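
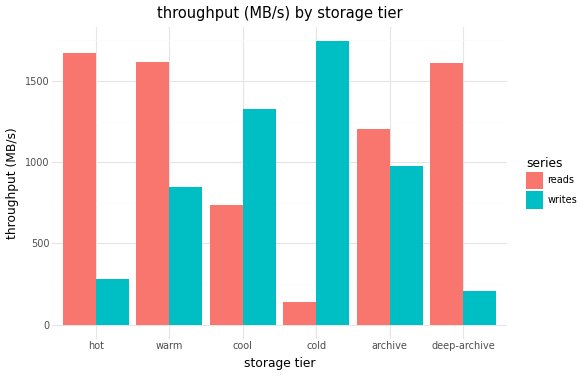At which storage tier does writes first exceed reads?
warm: writes ≈ 800 vs reads ≈ 1600 (not yet); cool: writes ≈ 1400 vs reads ≈ 800 (first crossover).

cool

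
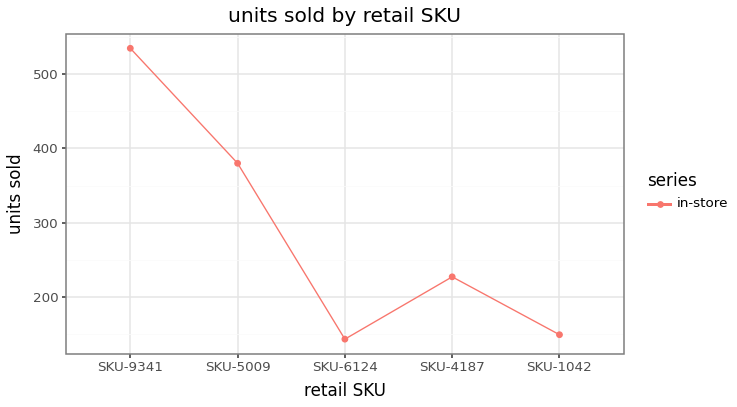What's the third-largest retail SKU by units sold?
SKU-4187

Top 4: SKU-9341 ≈ 550, SKU-5009 ≈ 400, SKU-4187 ≈ 250, SKU-1042 ≈ 150.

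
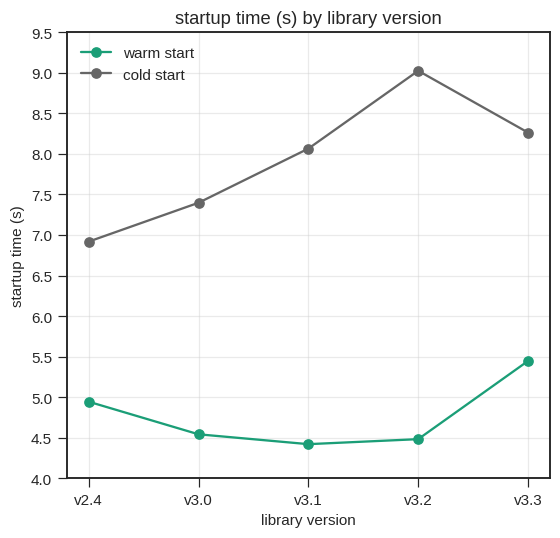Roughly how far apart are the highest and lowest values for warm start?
≈ 1.0

Max v3.3 ≈ 5.5, min v3.1 ≈ 4.5; range ≈ 1.0.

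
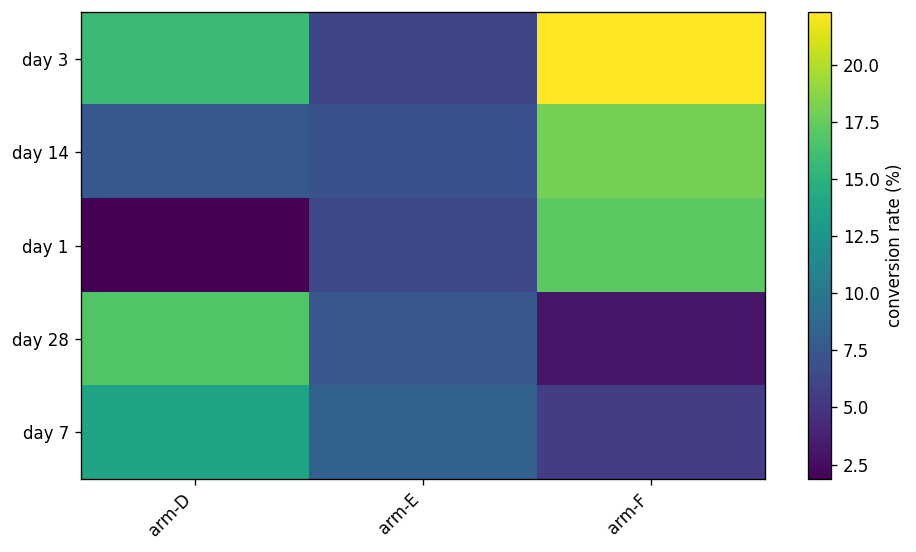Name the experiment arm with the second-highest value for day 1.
arm-E

Top 3 for day 1: arm-F ≈ 18, arm-E ≈ 6, arm-D ≈ 2.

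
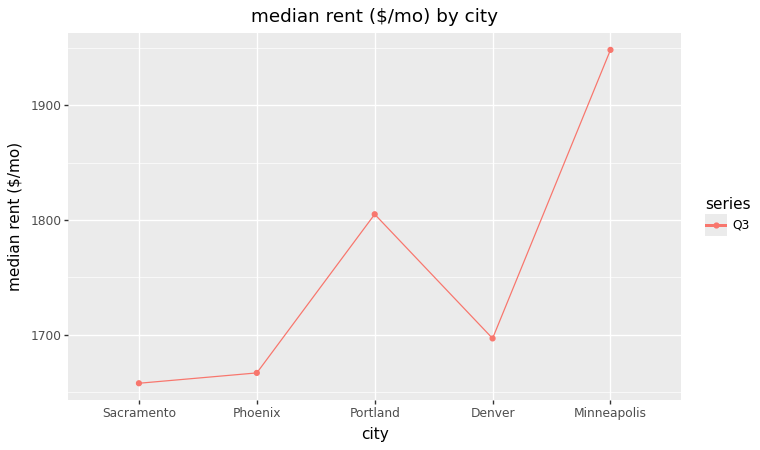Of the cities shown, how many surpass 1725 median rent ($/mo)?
2

Above 1725: Portland, Minneapolis.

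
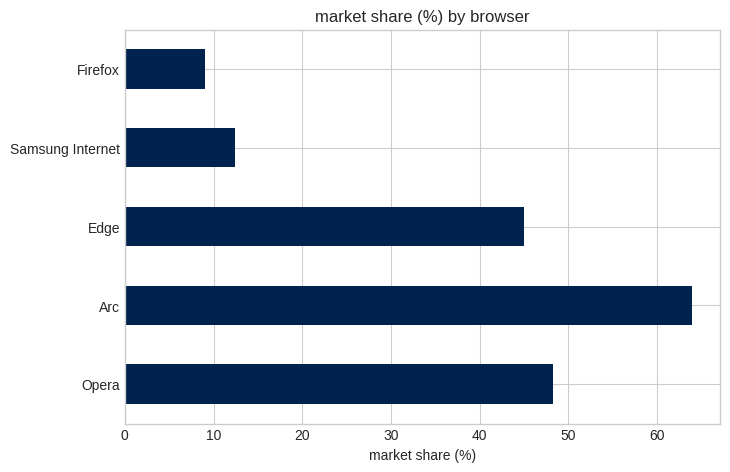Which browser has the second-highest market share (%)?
Top 3: Arc ≈ 60, Opera ≈ 50, Edge ≈ 40.

Opera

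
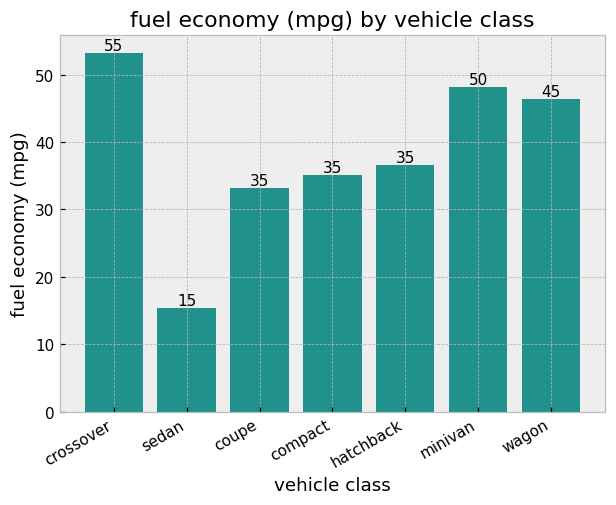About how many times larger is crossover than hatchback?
≈ 1.57×

crossover ≈ 55, hatchback ≈ 35; 55/35 ≈ 1.57.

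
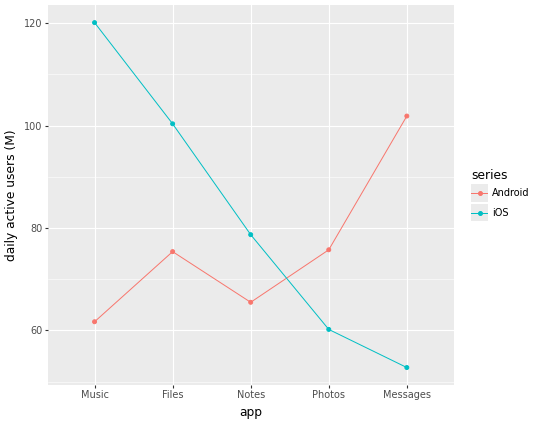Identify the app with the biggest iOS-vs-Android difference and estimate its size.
Music: iOS ≈ 120, Android ≈ 60 → gap ≈ 60. Next-largest (Messages) is only ≈ 50.

Music, ≈ 60 M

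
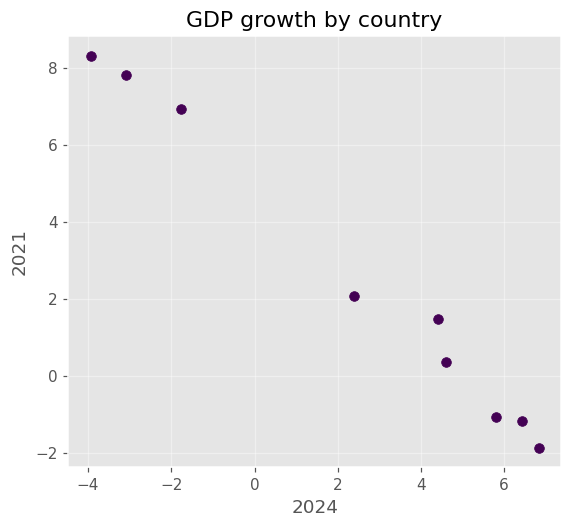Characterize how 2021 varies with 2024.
negative, strong

Points are negatively correlated; strong (|r| ≈ 1.0).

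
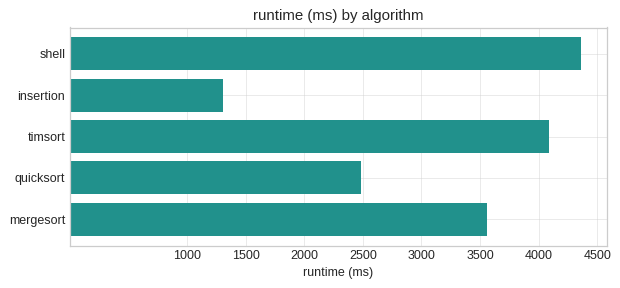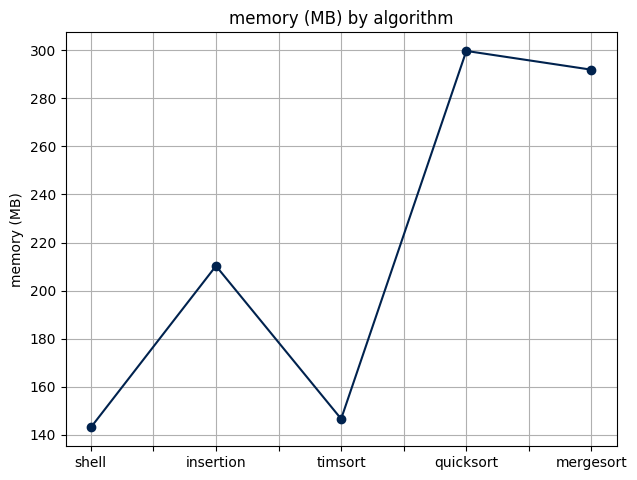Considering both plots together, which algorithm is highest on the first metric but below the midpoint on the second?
shell

Chart 2 median memory (MB) ≈ 200; below-median algorithms: shell, timsort. Among those, shell has the highest runtime (ms) (≈ 4500).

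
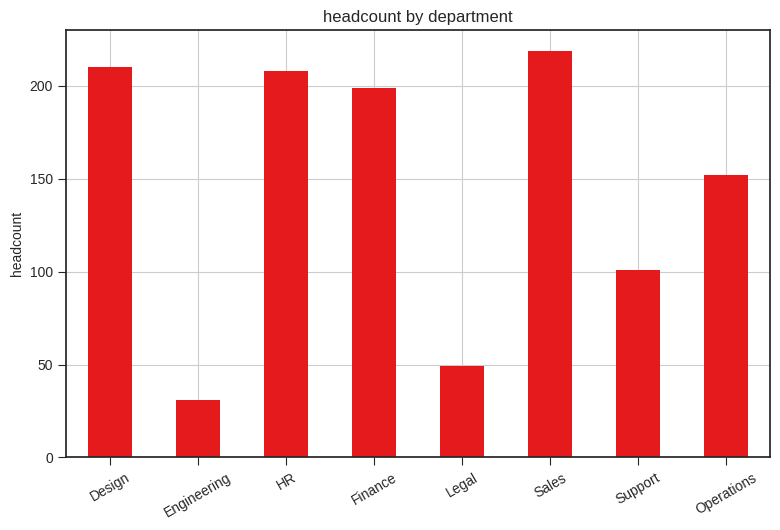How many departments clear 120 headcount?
5

Above 120: Design, HR, Finance, Sales, Operations.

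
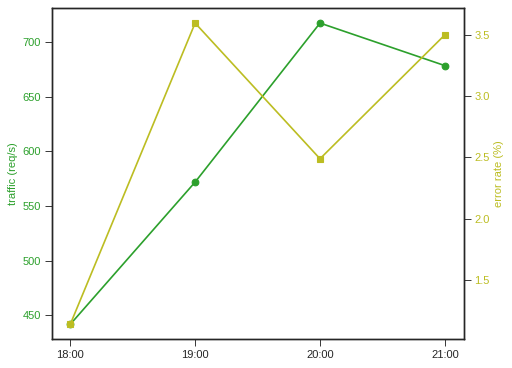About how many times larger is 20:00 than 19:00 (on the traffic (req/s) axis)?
≈ 1.26×

20:00 ≈ 725, 19:00 ≈ 575; 725/575 ≈ 1.26.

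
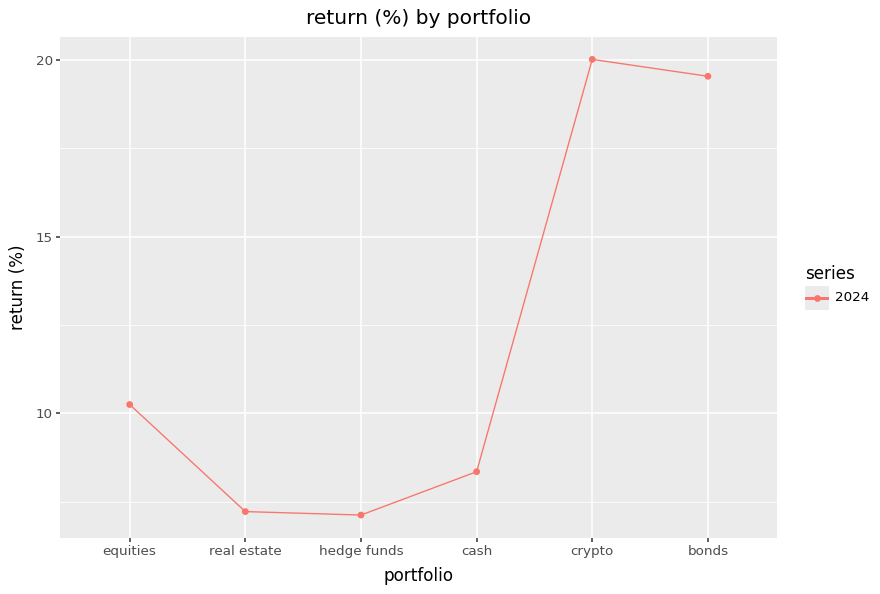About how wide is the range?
≈ 12

Max crypto ≈ 20, min hedge funds ≈ 8; range ≈ 12.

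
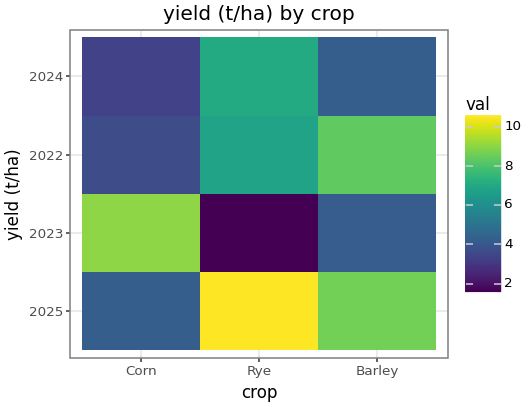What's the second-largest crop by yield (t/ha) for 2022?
Rye

Top 3 for 2022: Barley ≈ 8, Rye ≈ 7, Corn ≈ 4.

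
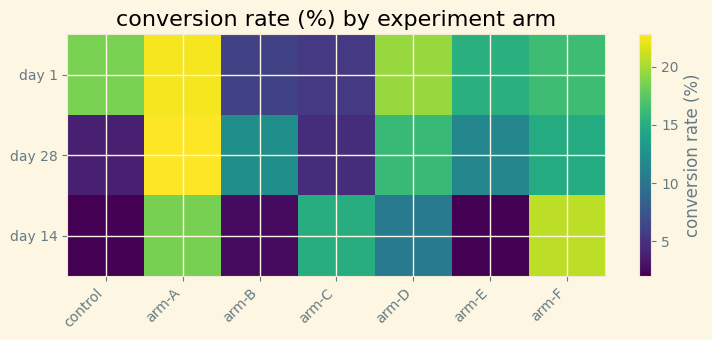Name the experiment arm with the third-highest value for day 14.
arm-C

Top 4 for day 14: arm-F ≈ 20, arm-A ≈ 18, arm-C ≈ 14, arm-D ≈ 10.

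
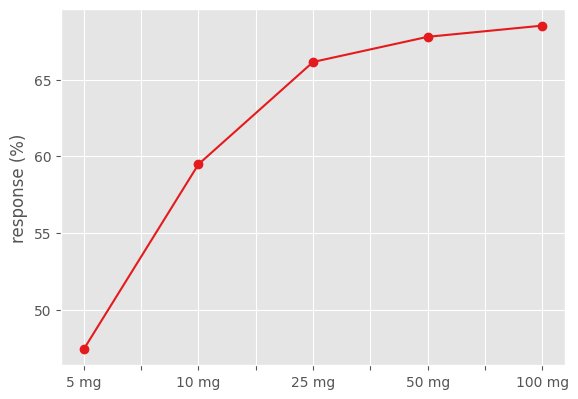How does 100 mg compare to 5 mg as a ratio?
≈ 1.42×

100 mg ≈ 68, 5 mg ≈ 48; 68/48 ≈ 1.42.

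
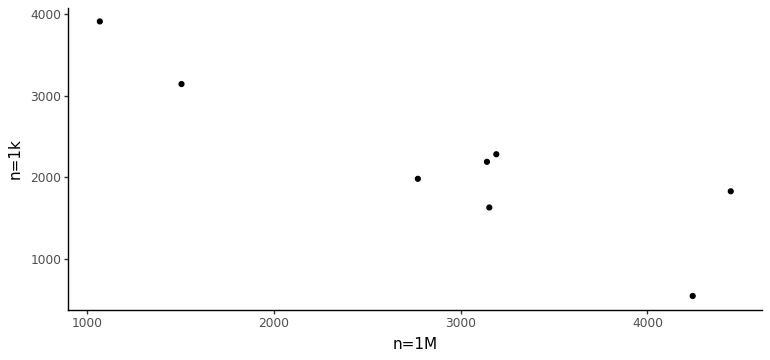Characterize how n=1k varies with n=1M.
Points are negatively correlated; strong (|r| ≈ 0.9).

negative, strong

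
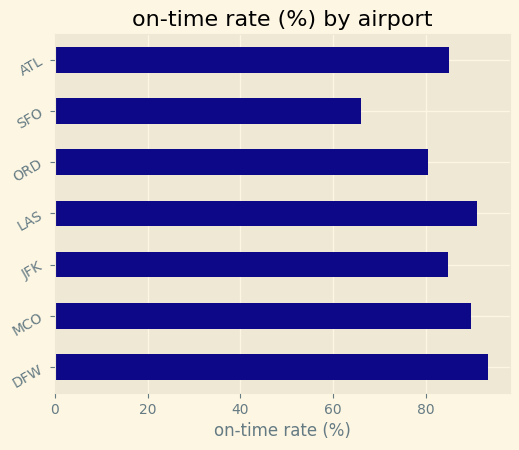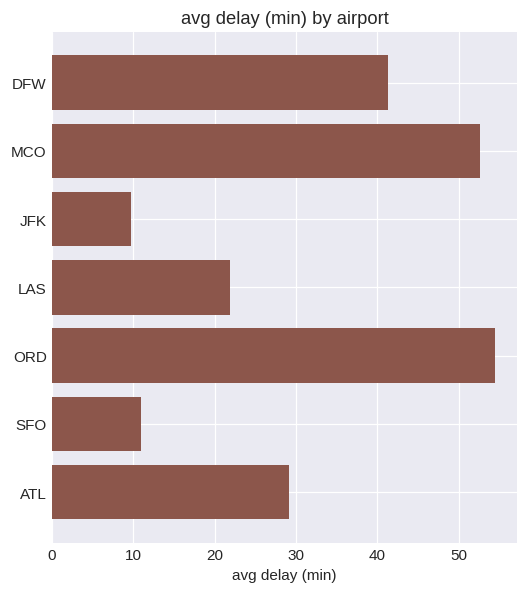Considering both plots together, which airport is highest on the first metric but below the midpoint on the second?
LAS

Chart 2 median avg delay (min) ≈ 30; below-median airports: JFK, LAS, SFO. Among those, LAS has the highest on-time rate (%) (≈ 90).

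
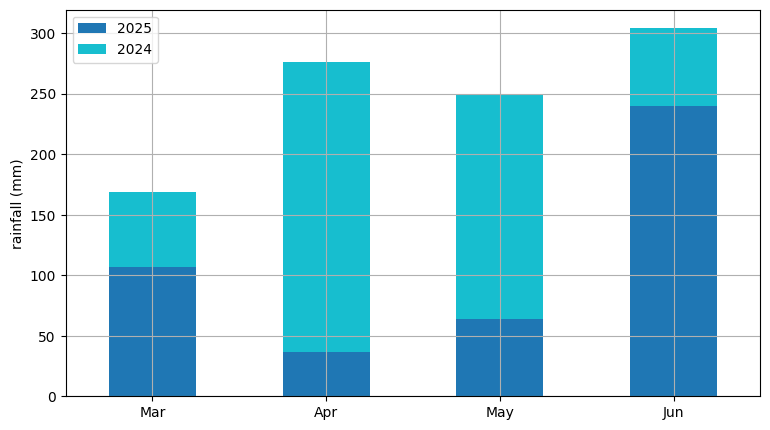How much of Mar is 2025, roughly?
2025 top ≈ 100, bottom ≈ 0; segment ≈ 100.

≈ 100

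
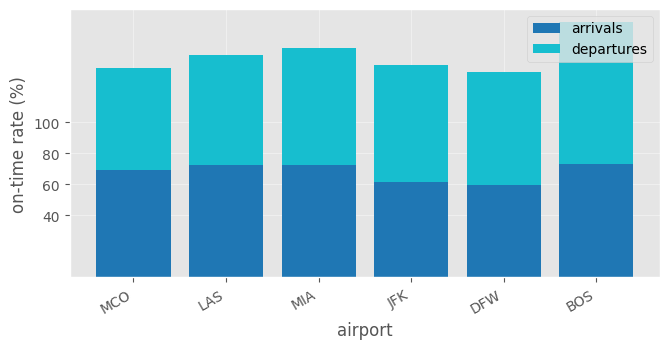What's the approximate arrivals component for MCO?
≈ 60

arrivals top ≈ 60, bottom ≈ 0; segment ≈ 60.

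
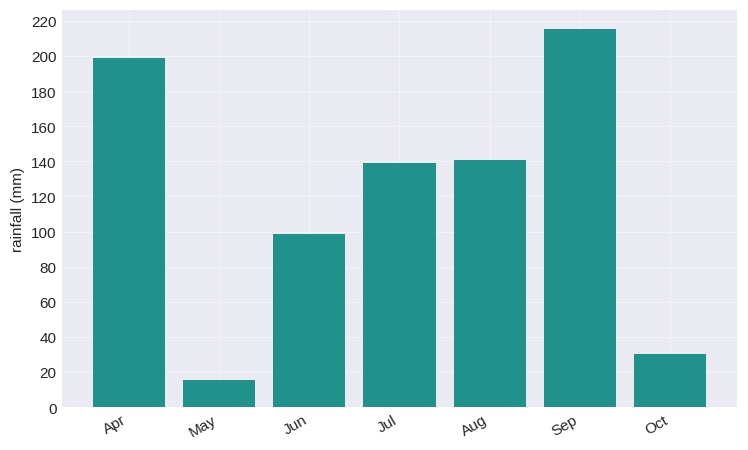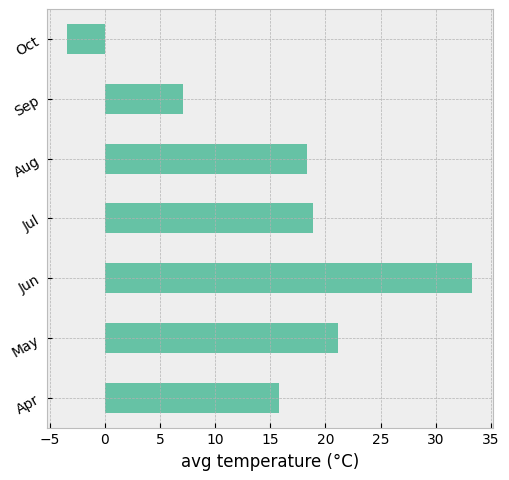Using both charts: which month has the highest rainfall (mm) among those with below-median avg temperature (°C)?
Sep

Chart 2 median avg temperature (°C) ≈ 20; below-median months: Apr, Sep, Oct. Among those, Sep has the highest rainfall (mm) (≈ 220).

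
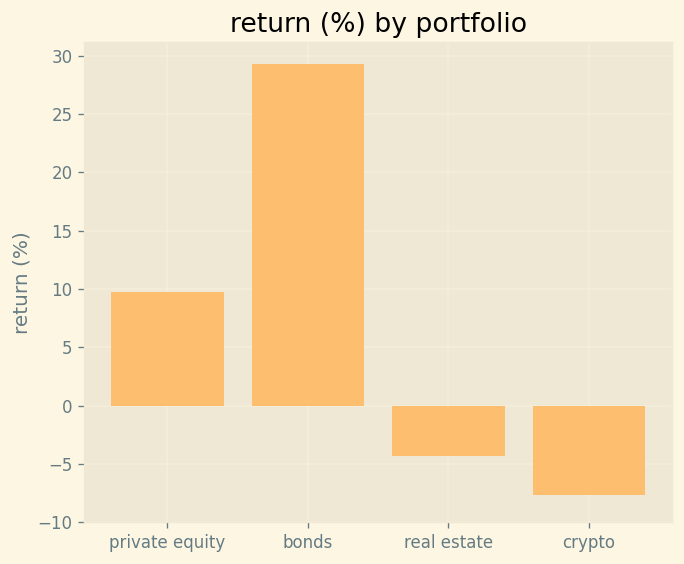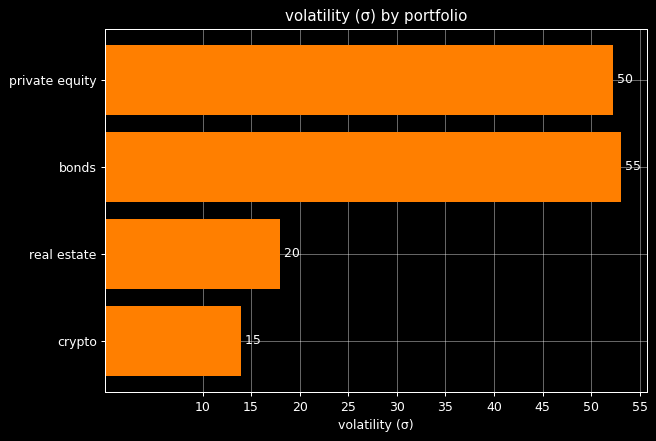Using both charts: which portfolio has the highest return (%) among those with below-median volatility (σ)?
real estate

Chart 2 median volatility (σ) ≈ 35; below-median portfolios: real estate, crypto. Among those, real estate has the highest return (%) (≈ -5).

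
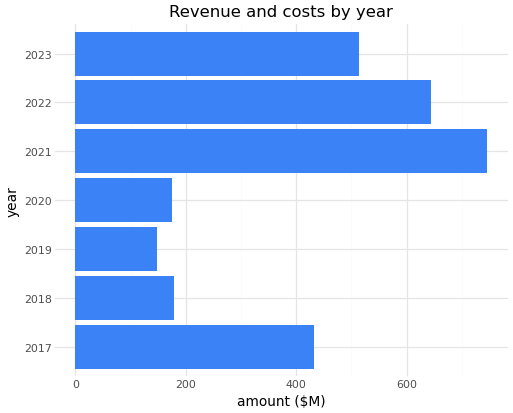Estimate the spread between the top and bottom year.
≈ 600

Max 2021 ≈ 700, min 2019 ≈ 100; range ≈ 600.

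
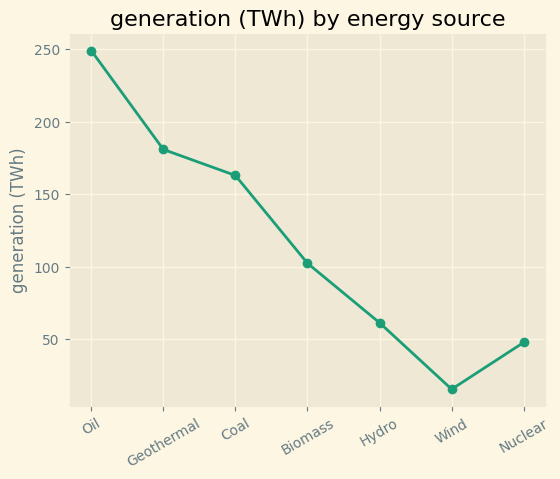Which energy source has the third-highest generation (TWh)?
Top 4: Oil ≈ 240, Geothermal ≈ 180, Coal ≈ 160, Biomass ≈ 100.

Coal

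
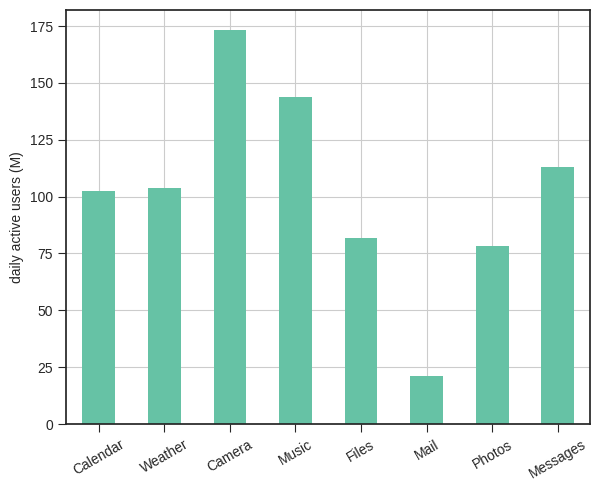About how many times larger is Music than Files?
≈ 1.75×

Music ≈ 140, Files ≈ 80; 140/80 ≈ 1.75.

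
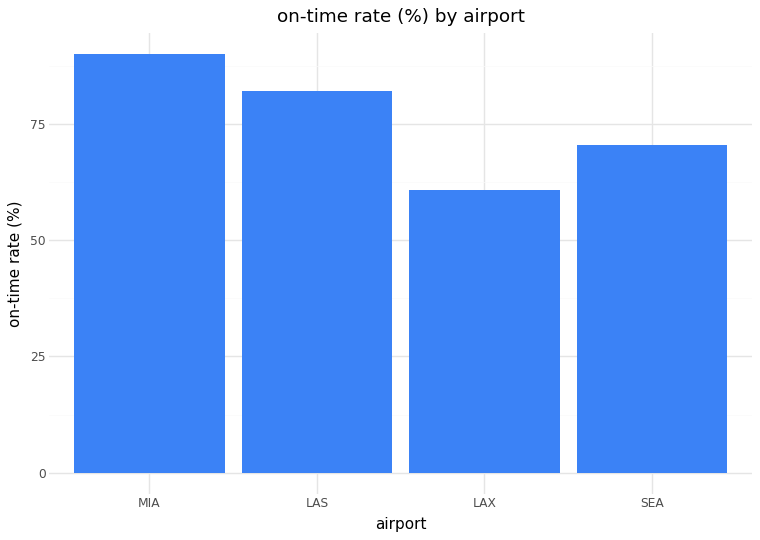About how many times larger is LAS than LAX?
≈ 1.33×

LAS ≈ 80, LAX ≈ 60; 80/60 ≈ 1.33.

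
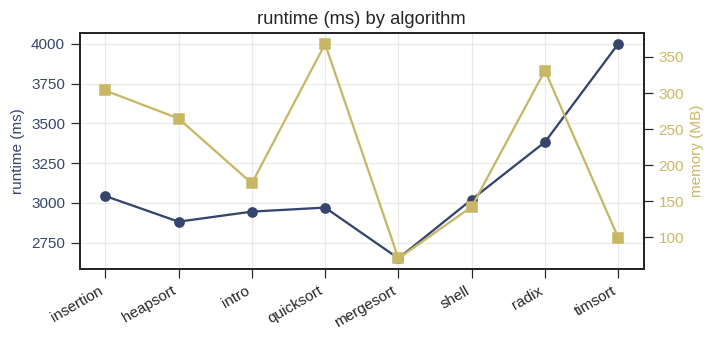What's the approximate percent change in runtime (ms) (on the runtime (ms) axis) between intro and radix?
intro ≈ 3000, radix ≈ 3400; (3400 − 3000) / 3000 ≈ +13.3%.

≈ +13.3%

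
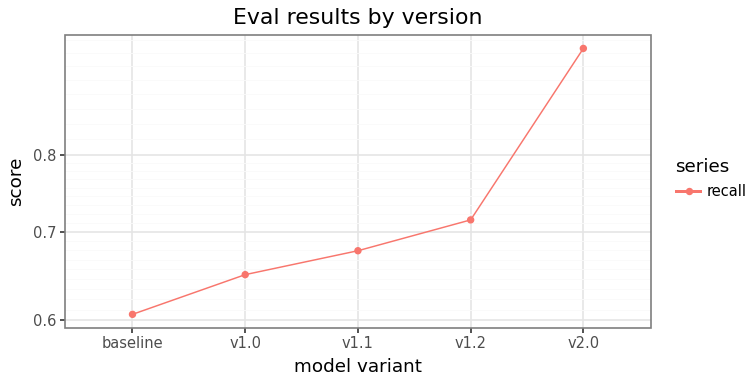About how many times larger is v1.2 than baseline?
≈ 1.17×

v1.2 ≈ 0.70, baseline ≈ 0.60; 0.70/0.60 ≈ 1.17.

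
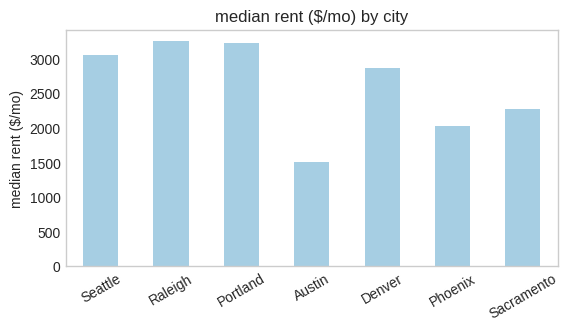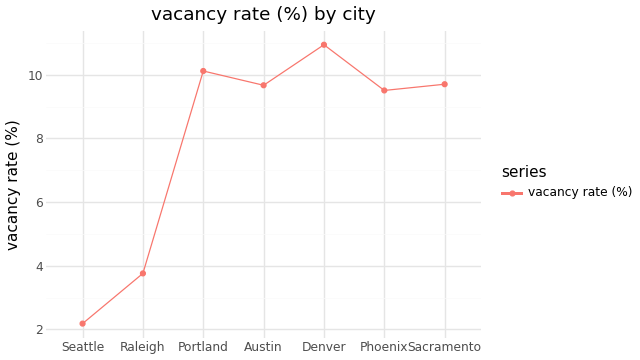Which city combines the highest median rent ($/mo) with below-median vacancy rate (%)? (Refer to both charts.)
Raleigh

Chart 2 median vacancy rate (%) ≈ 10; below-median cities: Seattle, Raleigh, Phoenix. Among those, Raleigh has the highest median rent ($/mo) (≈ 3500).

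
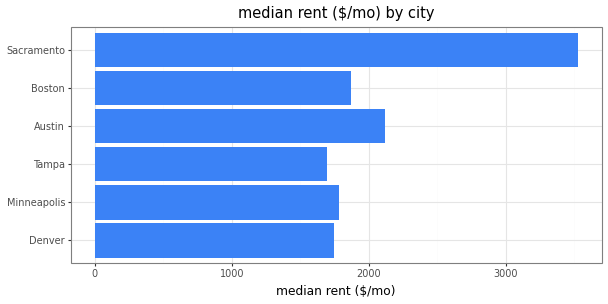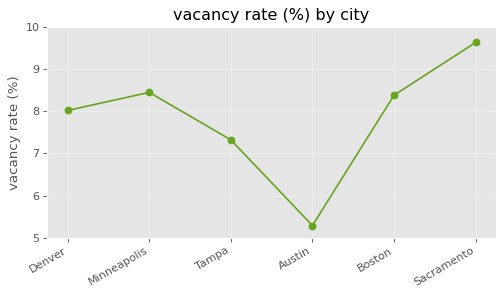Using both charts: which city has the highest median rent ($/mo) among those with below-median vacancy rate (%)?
Chart 2 median vacancy rate (%) ≈ 8; below-median cities: Denver, Tampa, Austin. Among those, Austin has the highest median rent ($/mo) (≈ 2000).

Austin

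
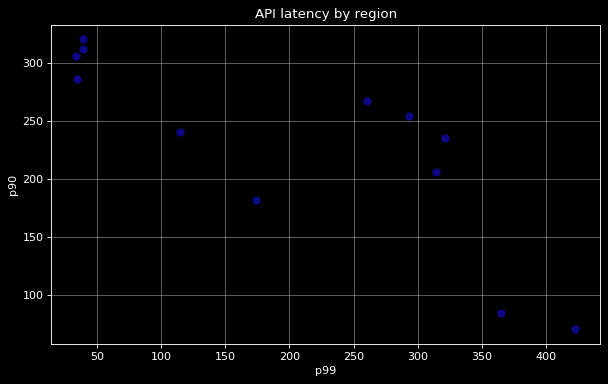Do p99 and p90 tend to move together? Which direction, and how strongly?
negative, strong

Points are negatively correlated; strong (|r| ≈ 0.8).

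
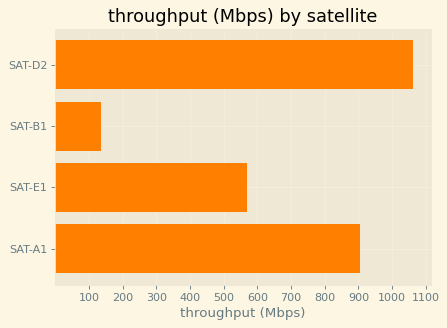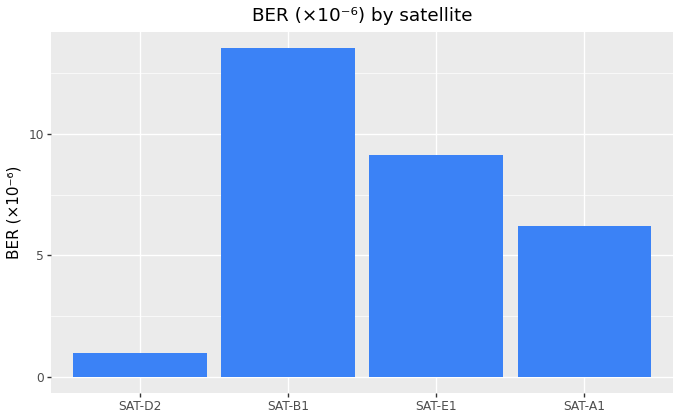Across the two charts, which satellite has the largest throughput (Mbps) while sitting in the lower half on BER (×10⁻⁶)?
Chart 2 median BER (×10⁻⁶) ≈ 8; below-median satellites: SAT-D2, SAT-A1. Among those, SAT-D2 has the highest throughput (Mbps) (≈ 1100).

SAT-D2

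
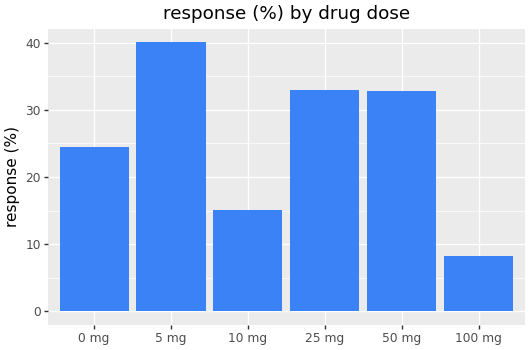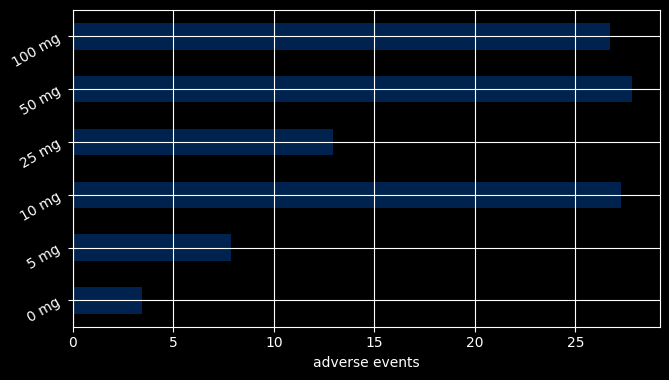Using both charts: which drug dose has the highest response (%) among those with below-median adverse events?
5 mg

Chart 2 median adverse events ≈ 20; below-median drug doses: 0 mg, 5 mg, 25 mg. Among those, 5 mg has the highest response (%) (≈ 40).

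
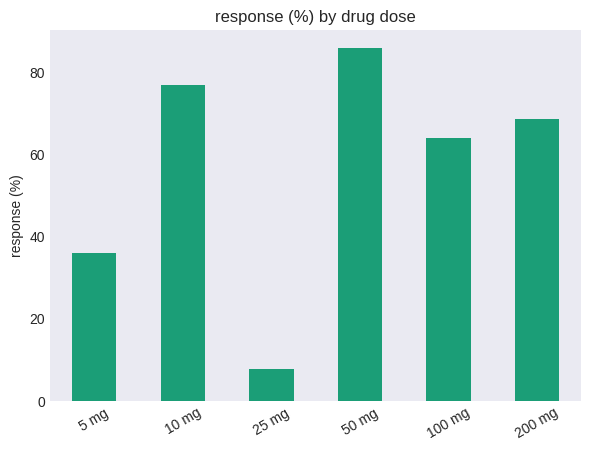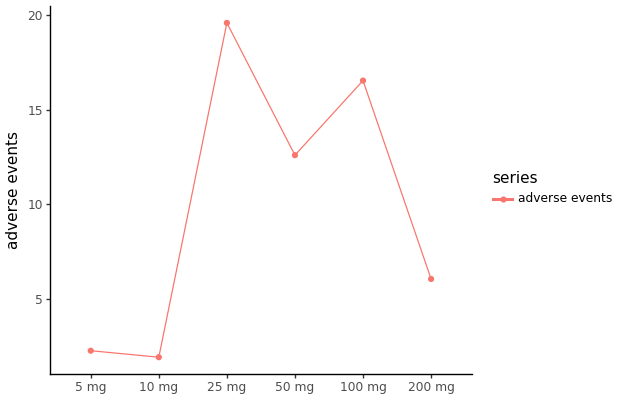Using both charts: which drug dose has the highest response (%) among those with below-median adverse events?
10 mg

Chart 2 median adverse events ≈ 10; below-median drug doses: 5 mg, 10 mg, 200 mg. Among those, 10 mg has the highest response (%) (≈ 80).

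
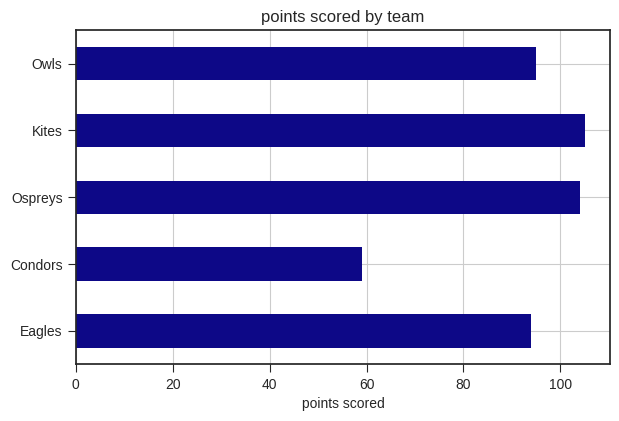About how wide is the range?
≈ 40

Max Kites ≈ 100, min Condors ≈ 60; range ≈ 40.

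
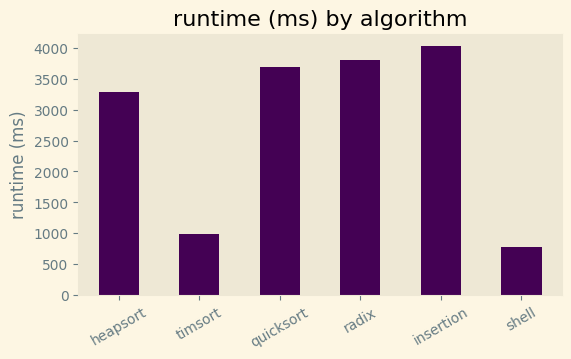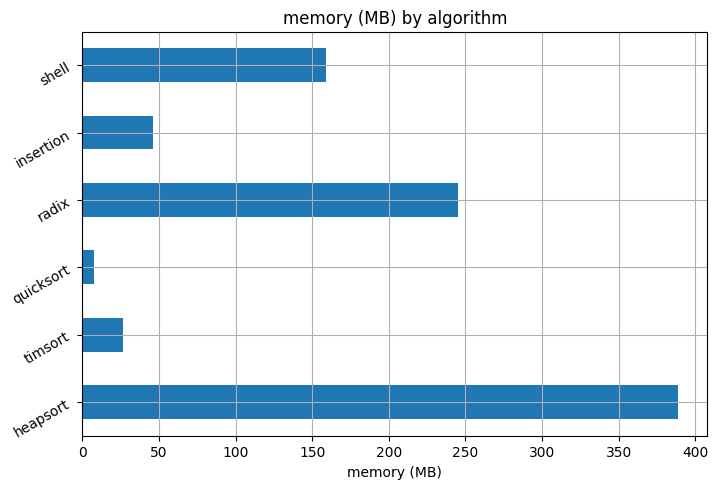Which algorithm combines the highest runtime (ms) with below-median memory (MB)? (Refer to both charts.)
insertion

Chart 2 median memory (MB) ≈ 100; below-median algorithms: timsort, quicksort, insertion. Among those, insertion has the highest runtime (ms) (≈ 4000).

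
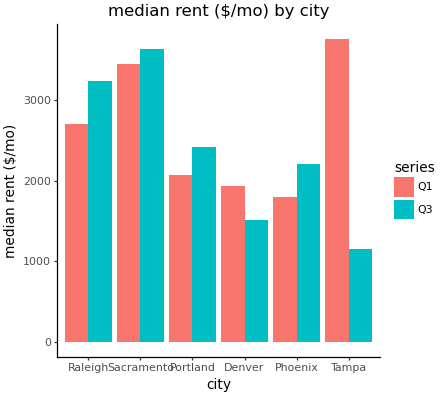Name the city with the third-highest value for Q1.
Top 4 for Q1: Tampa ≈ 4000, Sacramento ≈ 3500, Raleigh ≈ 2500, Portland ≈ 2000.

Raleigh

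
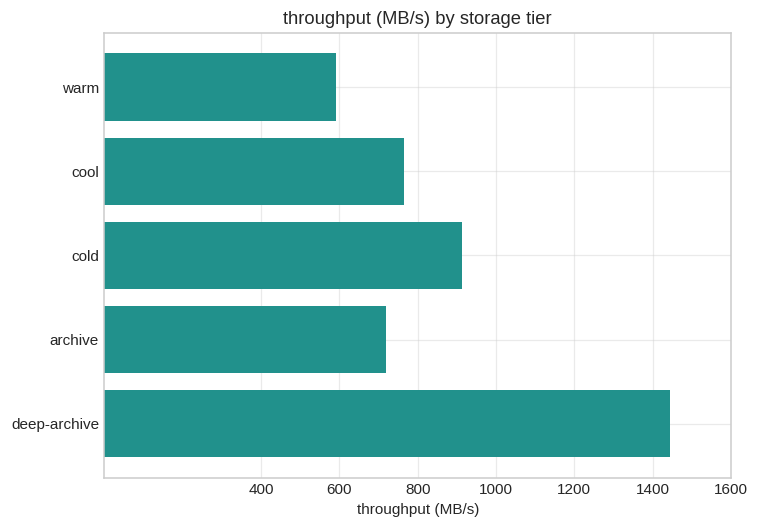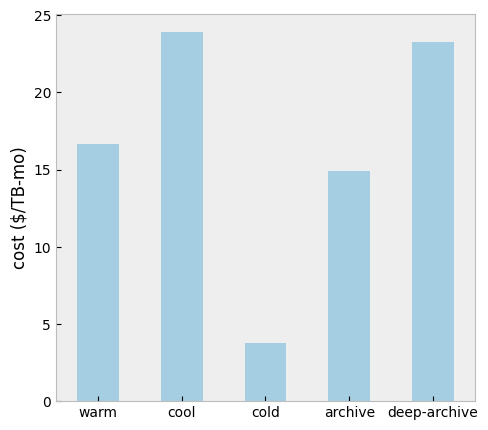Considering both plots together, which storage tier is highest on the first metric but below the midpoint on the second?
cold

Chart 2 median cost ($/TB-mo) ≈ 15; below-median storage tiers: cold, archive. Among those, cold has the highest throughput (MB/s) (≈ 1000).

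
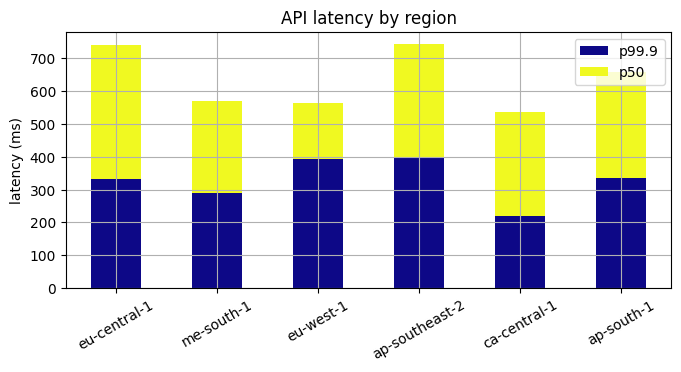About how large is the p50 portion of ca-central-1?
≈ 300

p50 top ≈ 500, bottom ≈ 200; segment ≈ 300.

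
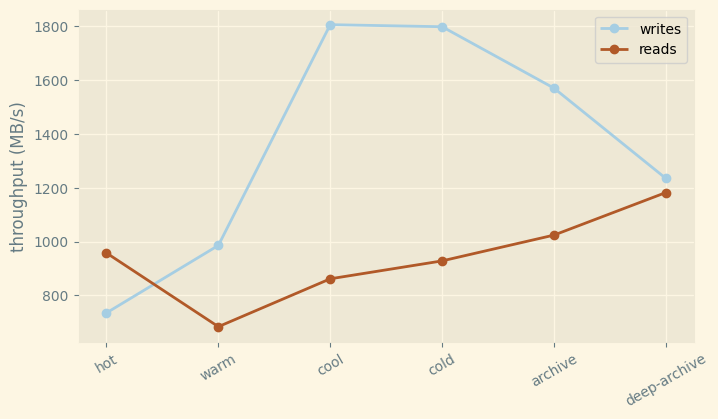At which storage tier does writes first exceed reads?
warm

hot: writes ≈ 700 vs reads ≈ 1000 (not yet); warm: writes ≈ 1000 vs reads ≈ 700 (first crossover).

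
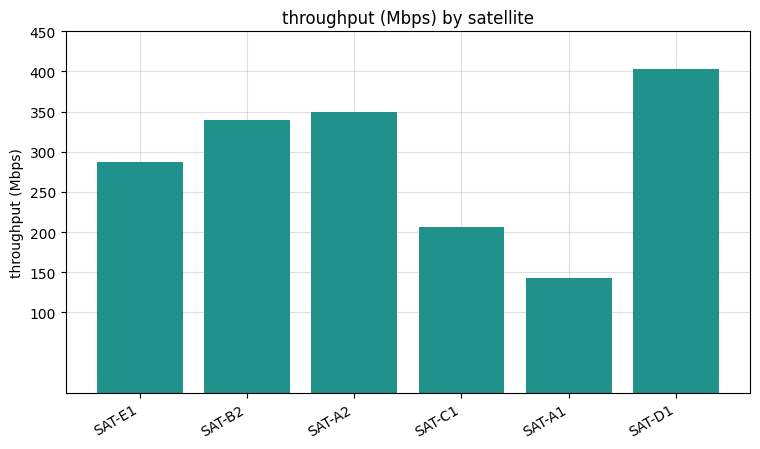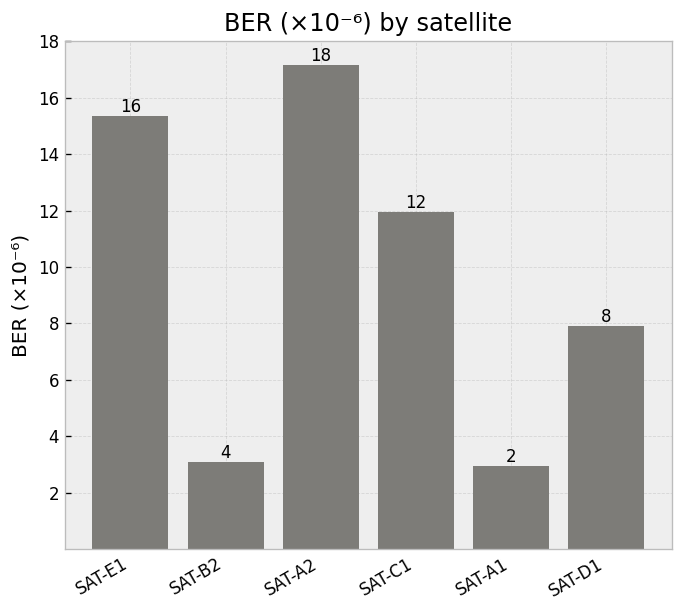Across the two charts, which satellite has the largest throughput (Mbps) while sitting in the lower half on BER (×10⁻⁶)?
Chart 2 median BER (×10⁻⁶) ≈ 10; below-median satellites: SAT-B2, SAT-A1, SAT-D1. Among those, SAT-D1 has the highest throughput (Mbps) (≈ 400).

SAT-D1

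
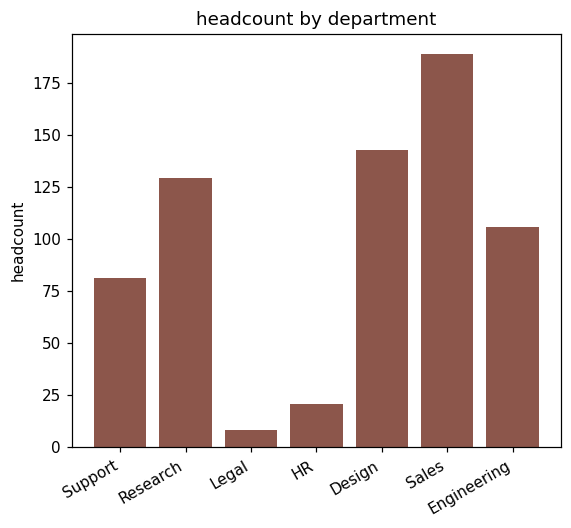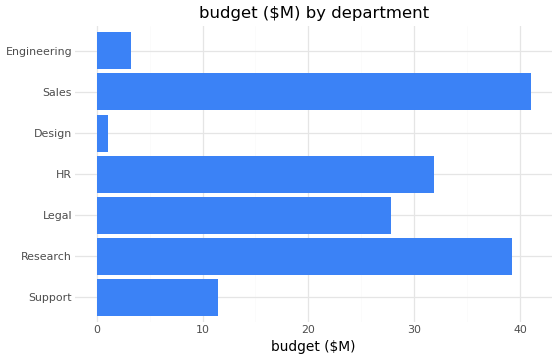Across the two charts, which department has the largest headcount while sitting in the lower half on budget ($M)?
Design

Chart 2 median budget ($M) ≈ 30; below-median departments: Support, Design, Engineering. Among those, Design has the highest headcount (≈ 140).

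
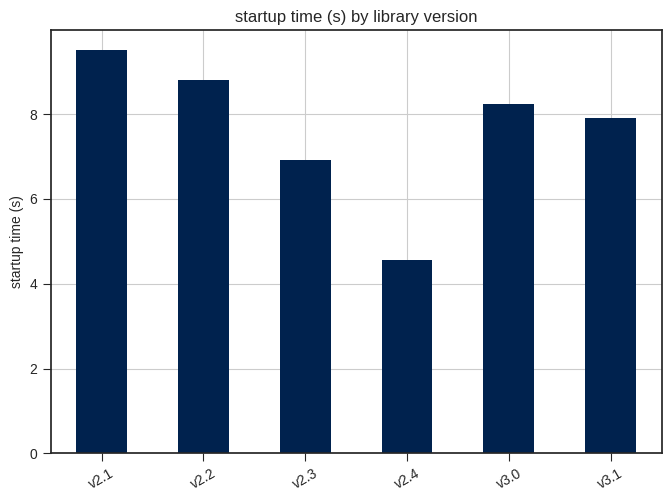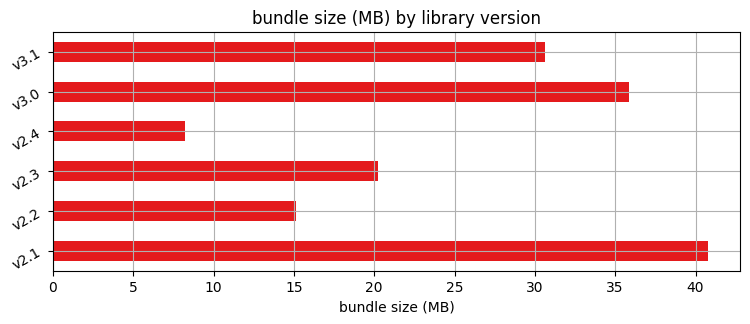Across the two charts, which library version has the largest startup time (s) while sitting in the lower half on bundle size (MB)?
Chart 2 median bundle size (MB) ≈ 25; below-median library versions: v2.2, v2.3, v2.4. Among those, v2.2 has the highest startup time (s) (≈ 9).

v2.2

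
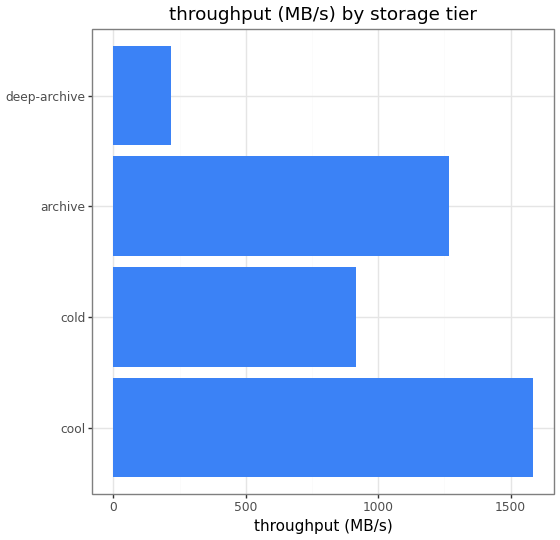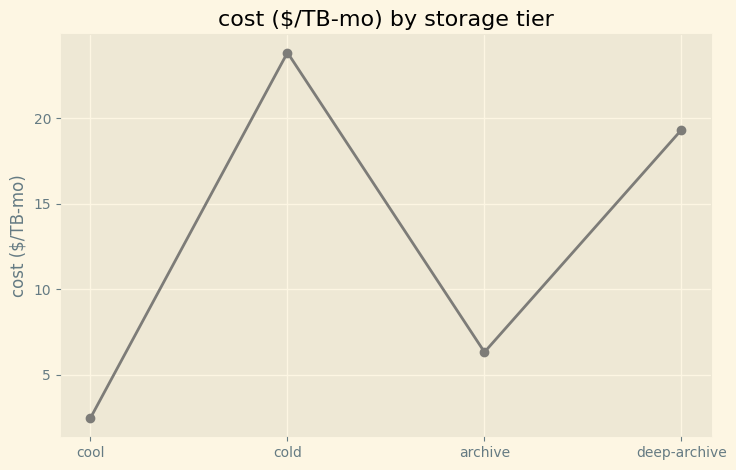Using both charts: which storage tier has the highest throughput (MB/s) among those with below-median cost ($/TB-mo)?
cool

Chart 2 median cost ($/TB-mo) ≈ 15; below-median storage tiers: cool, archive. Among those, cool has the highest throughput (MB/s) (≈ 1600).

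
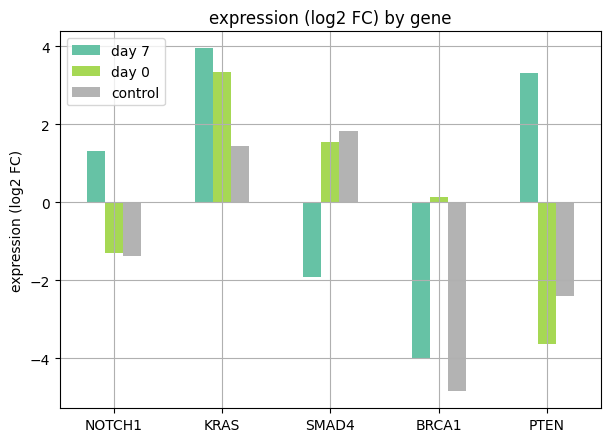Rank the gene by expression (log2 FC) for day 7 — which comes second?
Top 3 for day 7: KRAS ≈ 4, PTEN ≈ 3, NOTCH1 ≈ 1.

PTEN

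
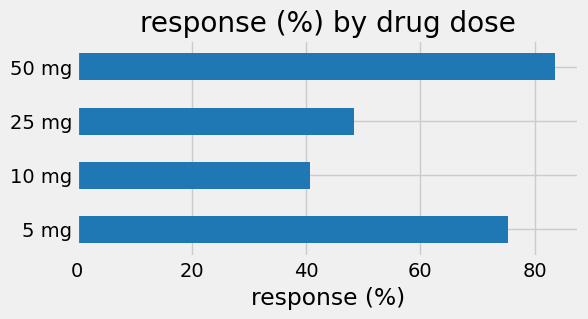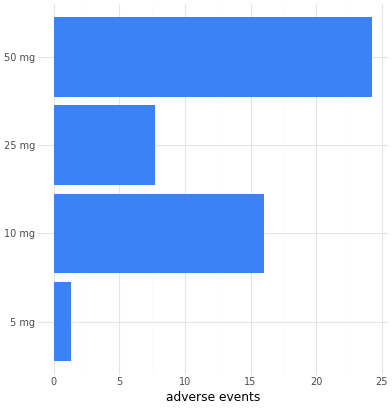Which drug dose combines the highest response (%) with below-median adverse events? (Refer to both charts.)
Chart 2 median adverse events ≈ 10; below-median drug doses: 5 mg, 25 mg. Among those, 5 mg has the highest response (%) (≈ 80).

5 mg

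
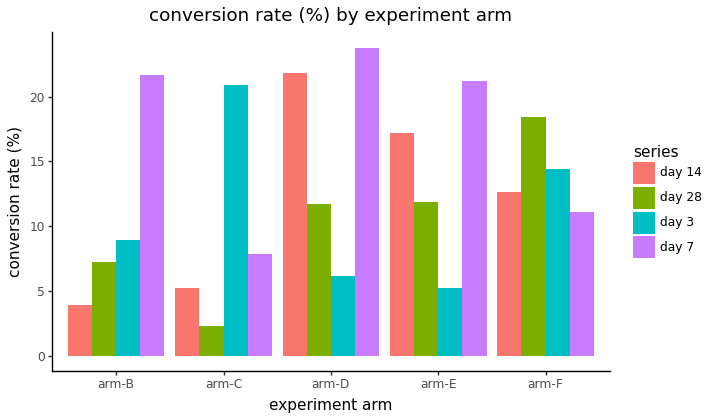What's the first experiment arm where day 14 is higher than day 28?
arm-C

arm-B: day 14 ≈ 4 vs day 28 ≈ 8 (not yet); arm-C: day 14 ≈ 6 vs day 28 ≈ 2 (first crossover).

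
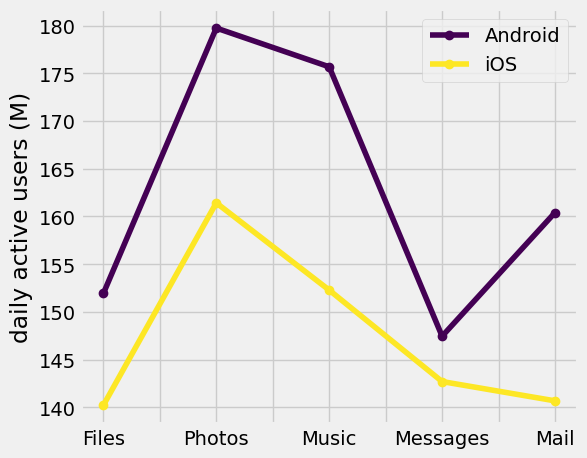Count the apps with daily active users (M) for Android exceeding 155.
3

Above 155: Photos, Music, Mail.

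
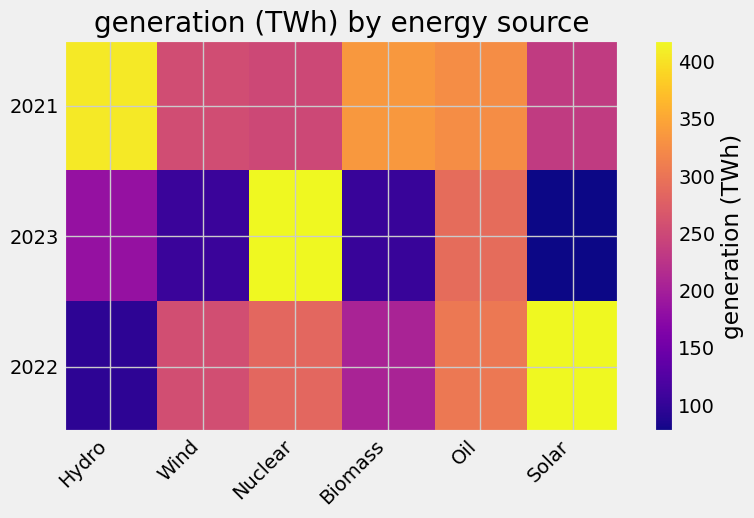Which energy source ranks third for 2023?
Top 4 for 2023: Nuclear ≈ 400, Oil ≈ 300, Hydro ≈ 200, Wind ≈ 100.

Hydro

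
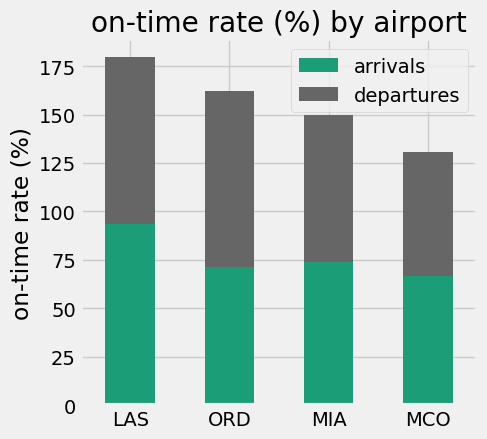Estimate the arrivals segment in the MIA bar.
arrivals top ≈ 80, bottom ≈ 0; segment ≈ 80.

≈ 80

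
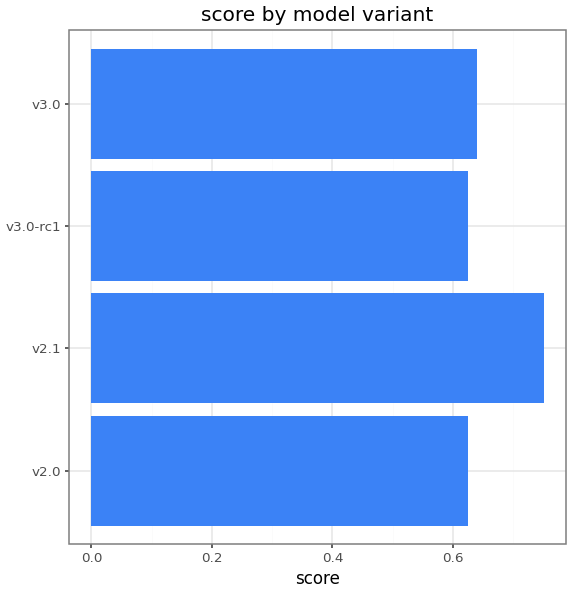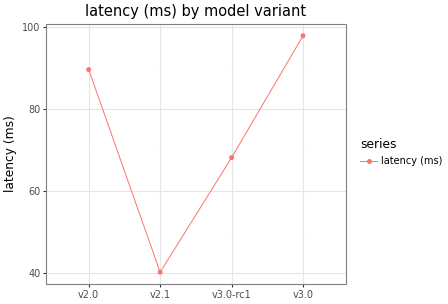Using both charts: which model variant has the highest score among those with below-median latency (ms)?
v2.1

Chart 2 median latency (ms) ≈ 80; below-median model variants: v2.1, v3.0-rc1. Among those, v2.1 has the highest score (≈ 0.8).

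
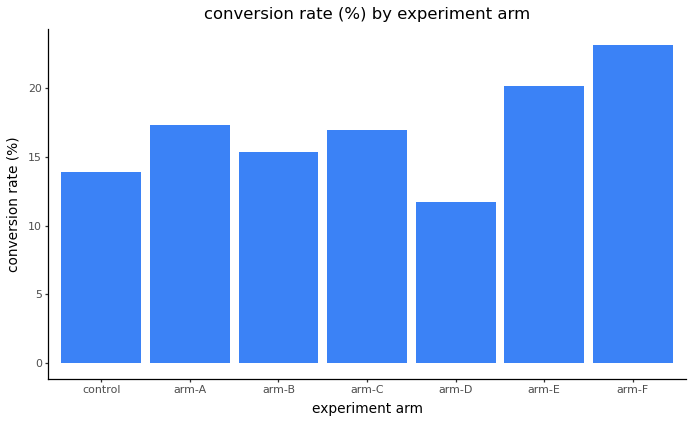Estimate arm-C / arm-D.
≈ 1.33×

arm-C ≈ 16, arm-D ≈ 12; 16/12 ≈ 1.33.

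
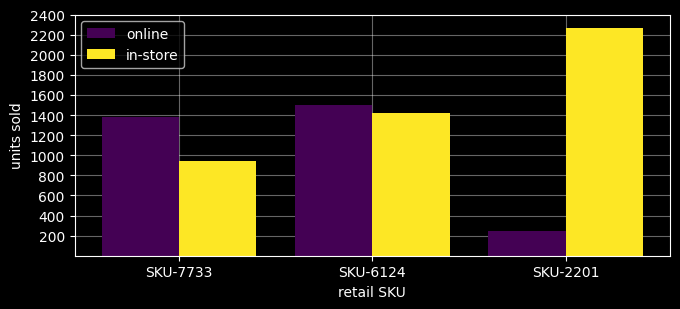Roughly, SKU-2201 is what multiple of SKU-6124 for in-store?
≈ 1.57×

SKU-2201 ≈ 2200, SKU-6124 ≈ 1400; 2200/1400 ≈ 1.57.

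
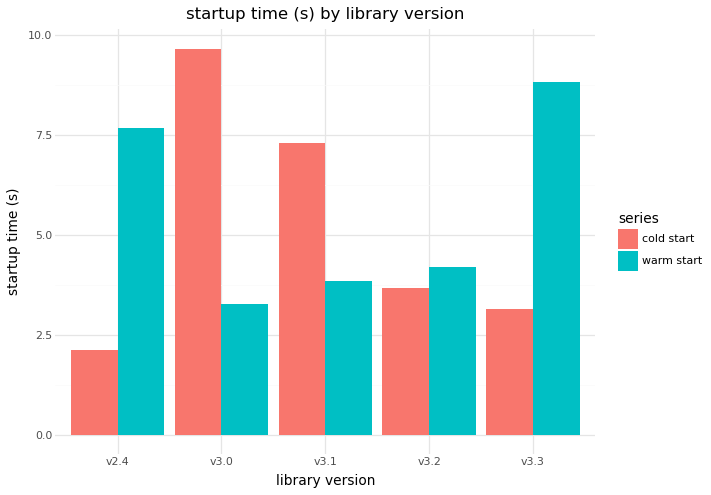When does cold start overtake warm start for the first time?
v3.0

v2.4: cold start ≈ 2 vs warm start ≈ 8 (not yet); v3.0: cold start ≈ 10 vs warm start ≈ 3 (first crossover).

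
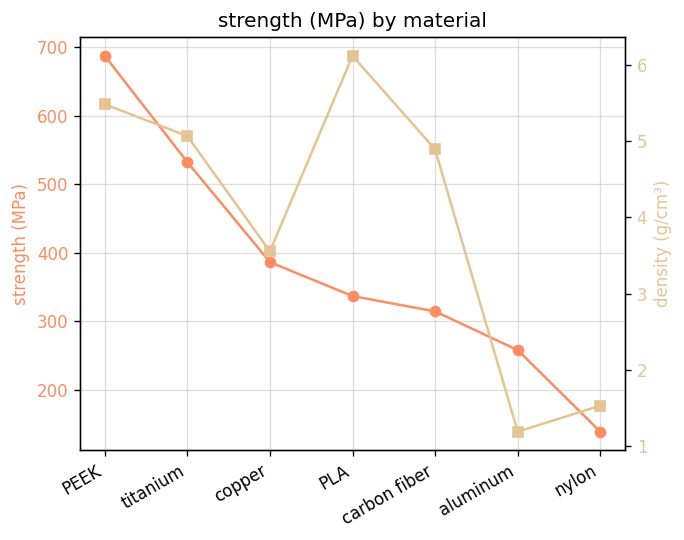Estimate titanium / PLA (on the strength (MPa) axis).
≈ 1.57×

titanium ≈ 550, PLA ≈ 350; 550/350 ≈ 1.57.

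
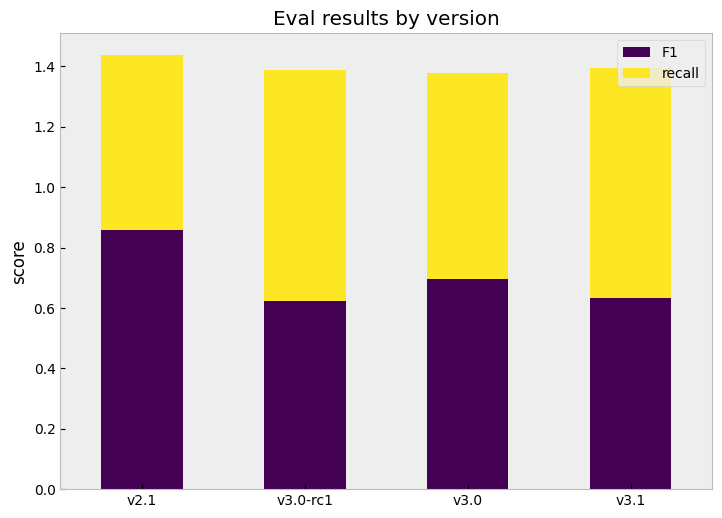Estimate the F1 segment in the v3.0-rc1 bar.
F1 top ≈ 0.6, bottom ≈ 0.0; segment ≈ 0.6.

≈ 0.6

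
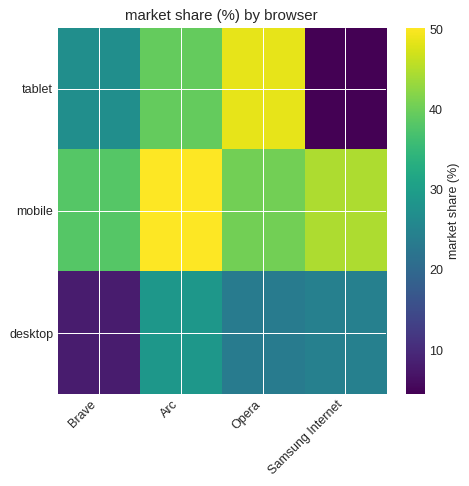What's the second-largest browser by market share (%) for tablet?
Top 3 for tablet: Opera ≈ 50, Arc ≈ 40, Brave ≈ 25.

Arc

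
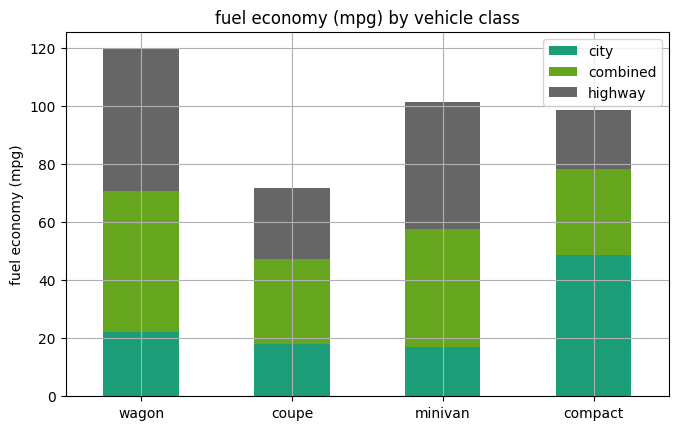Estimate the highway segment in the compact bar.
≈ 20

highway top ≈ 100, bottom ≈ 80; segment ≈ 20.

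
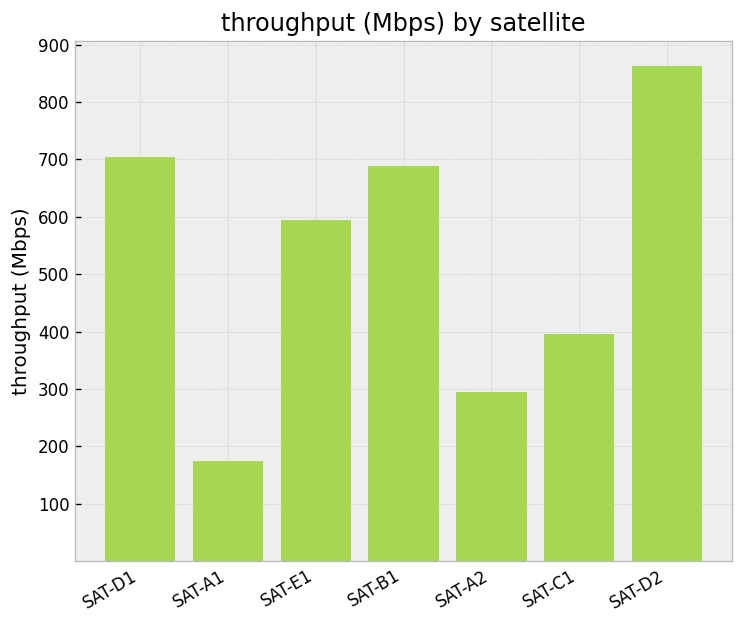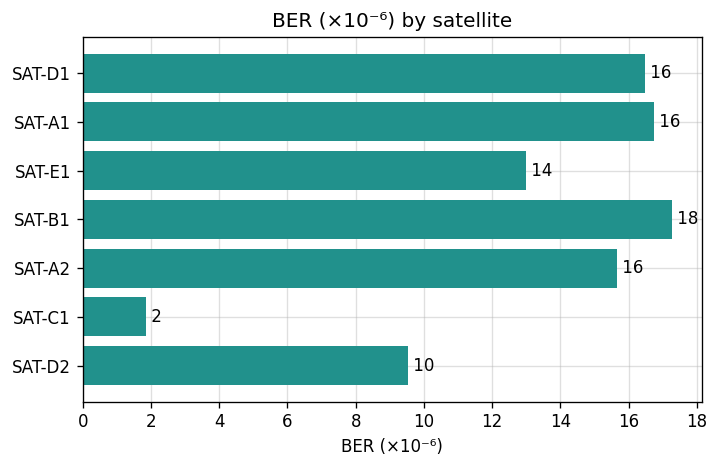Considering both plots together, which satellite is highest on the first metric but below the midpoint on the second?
SAT-D2

Chart 2 median BER (×10⁻⁶) ≈ 16; below-median satellites: SAT-E1, SAT-C1, SAT-D2. Among those, SAT-D2 has the highest throughput (Mbps) (≈ 900).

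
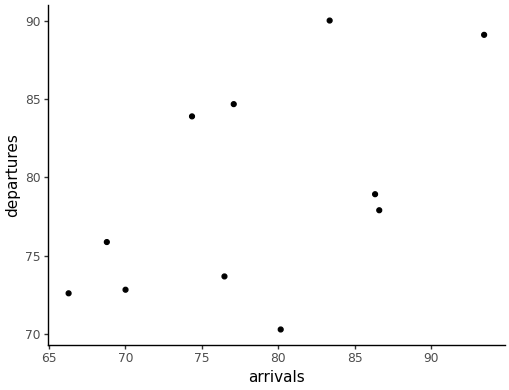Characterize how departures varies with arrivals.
Points are positively correlated; moderate (|r| ≈ 0.6).

positive, moderate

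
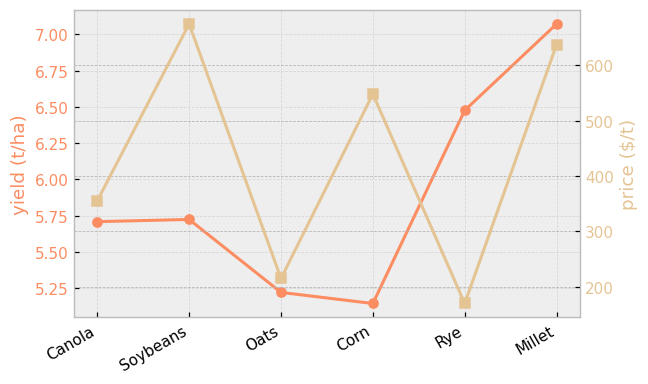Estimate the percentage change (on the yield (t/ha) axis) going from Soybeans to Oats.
Soybeans ≈ 5.8, Oats ≈ 5.2; (5.2 − 5.8) / 5.8 ≈ -10.3%.

≈ -10.3%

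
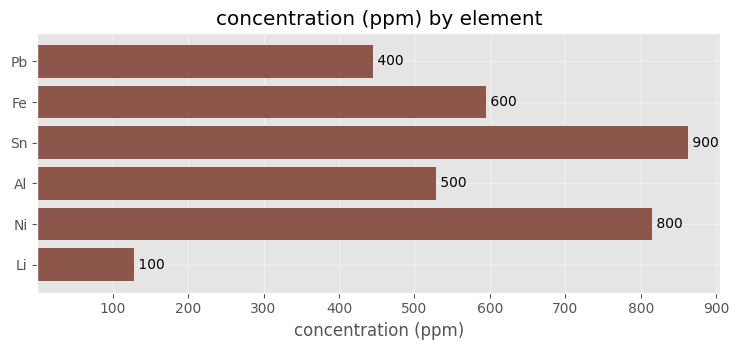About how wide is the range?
Max Sn ≈ 900, min Li ≈ 100; range ≈ 800.

≈ 800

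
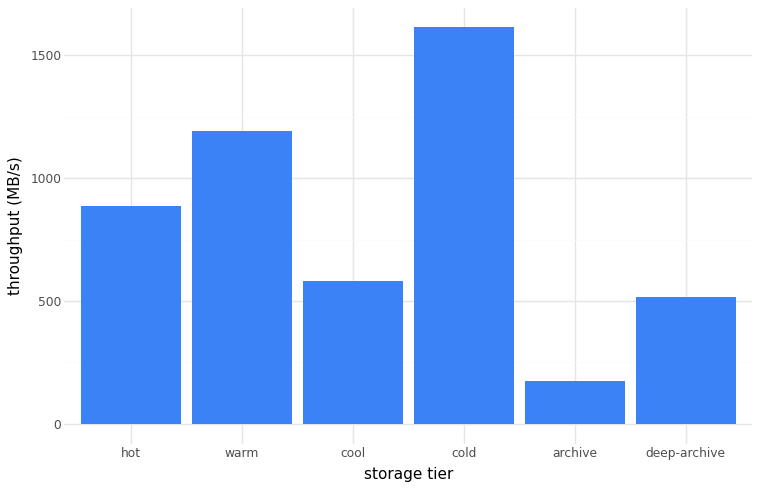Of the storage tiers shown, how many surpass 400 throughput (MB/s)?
Above 400: hot, warm, cool, cold, deep-archive.

5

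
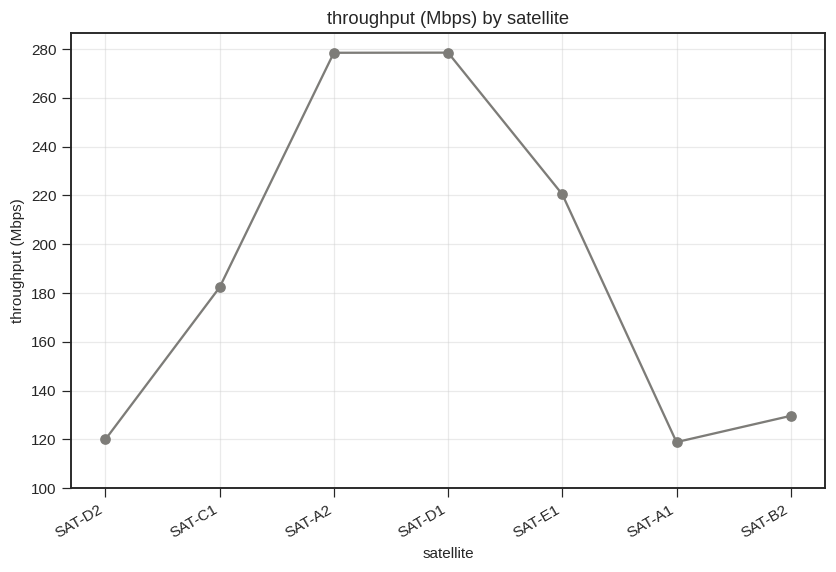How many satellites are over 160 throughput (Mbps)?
4

Above 160: SAT-C1, SAT-A2, SAT-D1, SAT-E1.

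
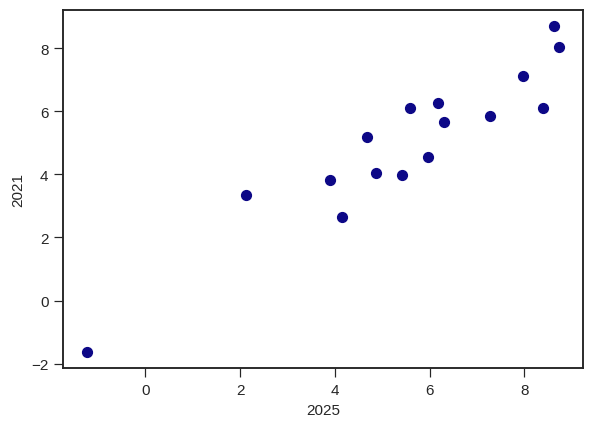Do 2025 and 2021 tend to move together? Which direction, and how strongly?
positive, strong

Points are positively correlated; strong (|r| ≈ 0.9).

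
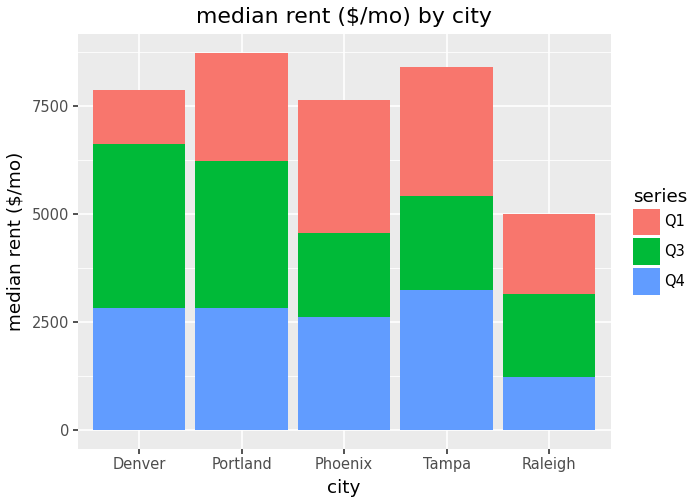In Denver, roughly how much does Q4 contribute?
Q4 top ≈ 3000, bottom ≈ 0; segment ≈ 3000.

≈ 3000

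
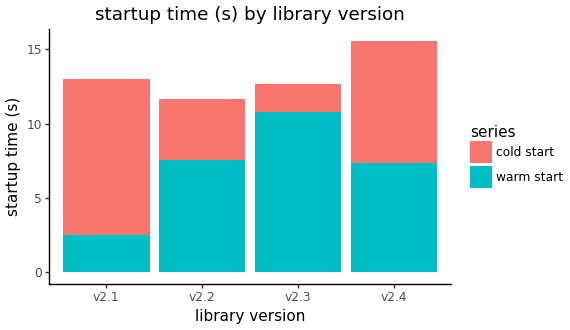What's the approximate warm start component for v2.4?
warm start top ≈ 8, bottom ≈ 0; segment ≈ 8.

≈ 8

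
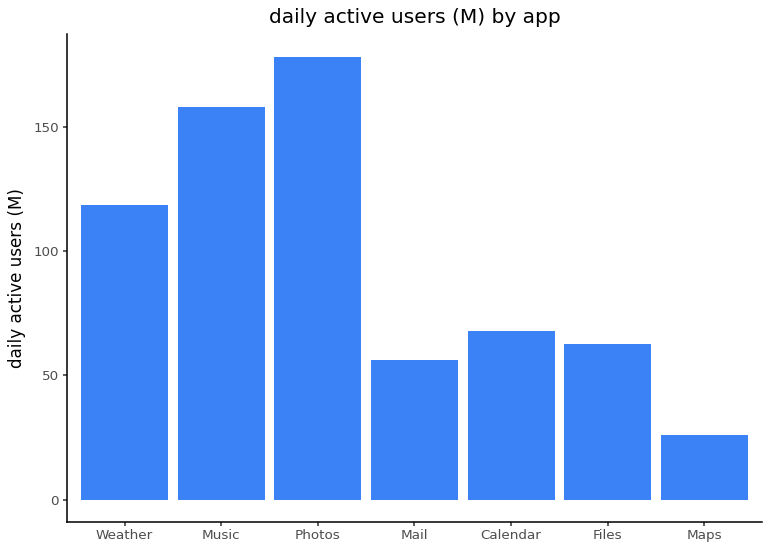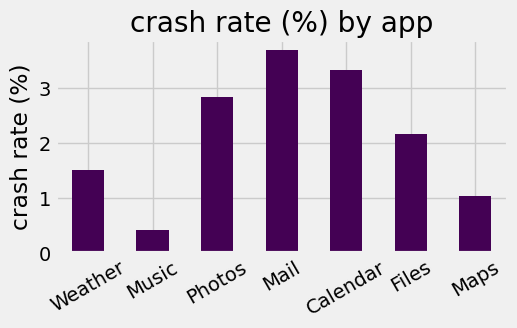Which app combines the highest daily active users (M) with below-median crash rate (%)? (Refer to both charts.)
Music

Chart 2 median crash rate (%) ≈ 2; below-median apps: Weather, Music, Maps. Among those, Music has the highest daily active users (M) (≈ 160).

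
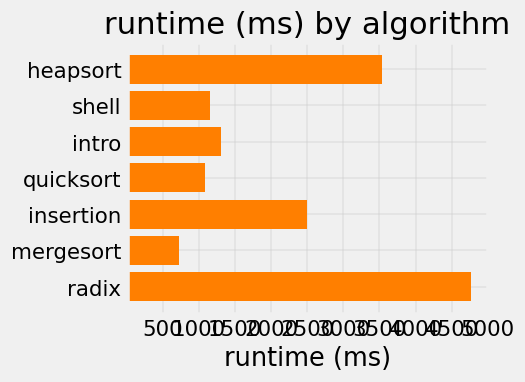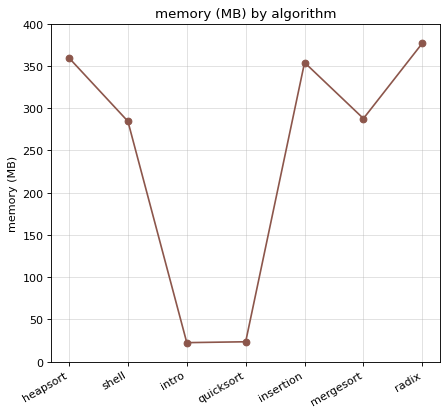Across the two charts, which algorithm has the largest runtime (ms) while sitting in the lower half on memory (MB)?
intro

Chart 2 median memory (MB) ≈ 300; below-median algorithms: shell, intro, quicksort. Among those, intro has the highest runtime (ms) (≈ 1500).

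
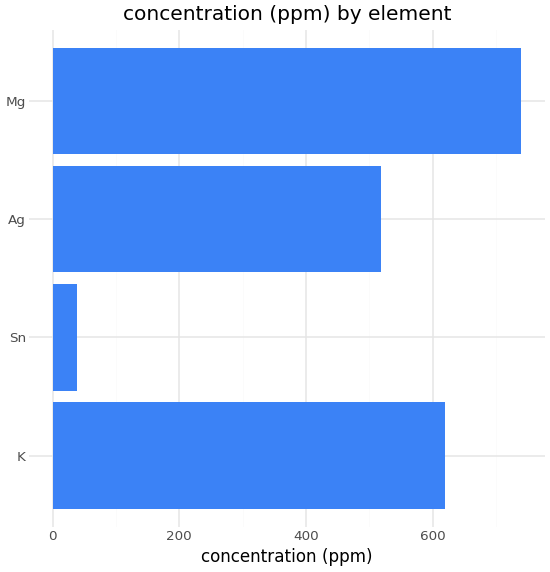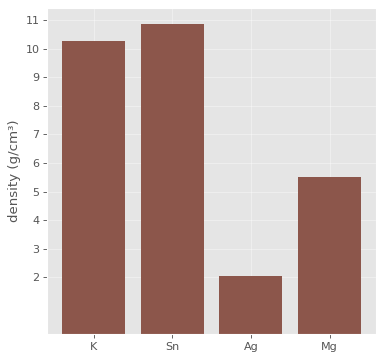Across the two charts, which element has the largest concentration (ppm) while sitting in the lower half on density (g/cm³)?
Chart 2 median density (g/cm³) ≈ 8; below-median elements: Ag, Mg. Among those, Mg has the highest concentration (ppm) (≈ 700).

Mg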